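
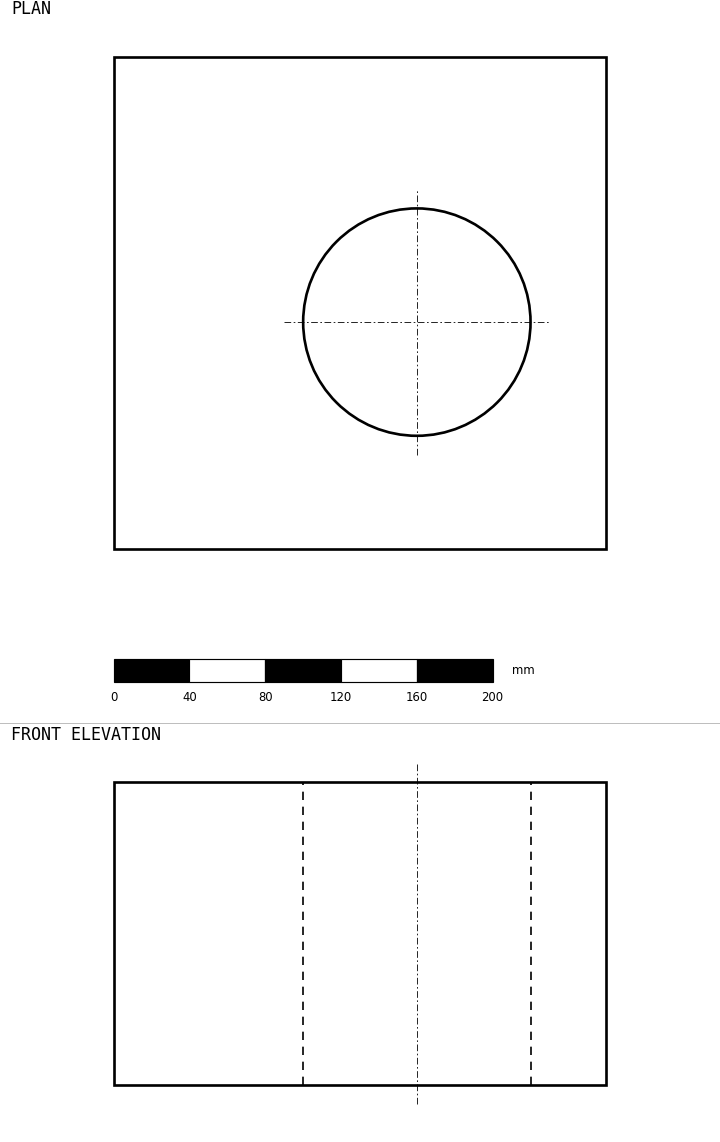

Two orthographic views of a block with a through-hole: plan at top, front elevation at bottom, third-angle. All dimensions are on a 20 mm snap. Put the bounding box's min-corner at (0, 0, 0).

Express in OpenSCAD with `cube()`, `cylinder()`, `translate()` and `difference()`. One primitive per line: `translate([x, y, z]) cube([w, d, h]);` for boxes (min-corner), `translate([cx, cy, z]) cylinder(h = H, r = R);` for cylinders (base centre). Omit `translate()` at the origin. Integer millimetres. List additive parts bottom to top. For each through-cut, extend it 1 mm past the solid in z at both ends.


difference() {
  cube([260, 260, 160]);
  translate([160, 120, -1]) cylinder(h = 162, r = 60);
}


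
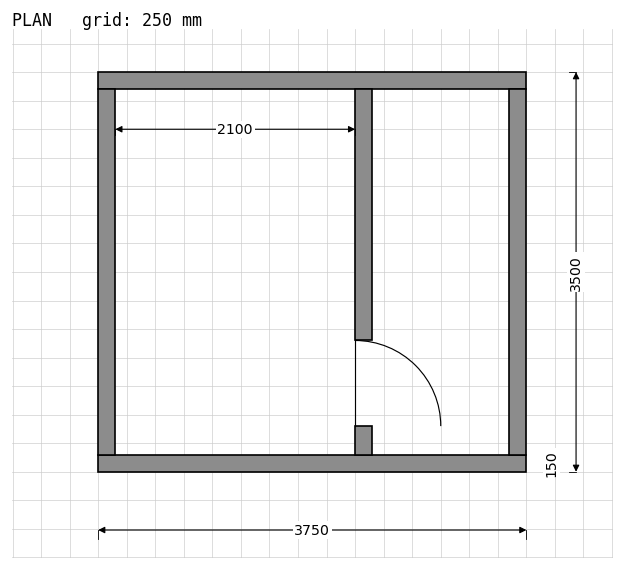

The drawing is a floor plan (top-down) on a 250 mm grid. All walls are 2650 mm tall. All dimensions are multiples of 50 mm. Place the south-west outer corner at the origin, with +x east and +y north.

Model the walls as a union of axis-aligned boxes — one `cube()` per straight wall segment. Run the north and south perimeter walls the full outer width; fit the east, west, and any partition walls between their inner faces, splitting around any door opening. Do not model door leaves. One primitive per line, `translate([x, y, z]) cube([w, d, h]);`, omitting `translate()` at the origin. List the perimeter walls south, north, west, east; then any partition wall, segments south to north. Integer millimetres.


cube([3750, 150, 2650]);
translate([0, 3350, 0]) cube([3750, 150, 2650]);
translate([0, 150, 0]) cube([150, 3200, 2650]);
translate([3600, 150, 0]) cube([150, 3200, 2650]);
translate([2250, 150, 0]) cube([150, 250, 2650]);
translate([2250, 1150, 0]) cube([150, 2200, 2650]);


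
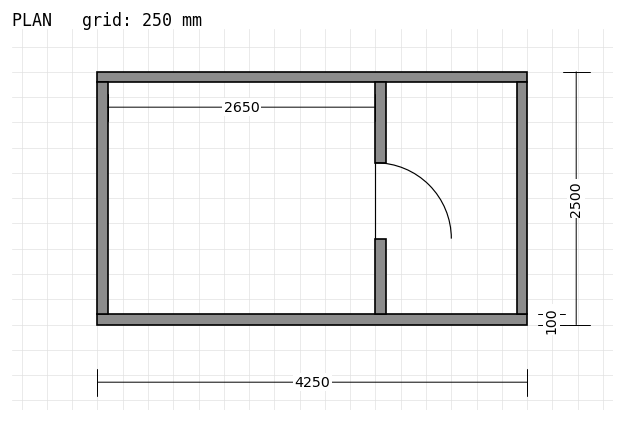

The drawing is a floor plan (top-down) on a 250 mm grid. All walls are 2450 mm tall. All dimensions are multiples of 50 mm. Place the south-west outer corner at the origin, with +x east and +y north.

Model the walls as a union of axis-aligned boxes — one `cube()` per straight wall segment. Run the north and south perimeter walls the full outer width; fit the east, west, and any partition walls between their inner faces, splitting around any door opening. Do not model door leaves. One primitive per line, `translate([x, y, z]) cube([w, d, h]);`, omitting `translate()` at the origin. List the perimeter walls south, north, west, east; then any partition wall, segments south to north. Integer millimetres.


cube([4250, 100, 2450]);
translate([0, 2400, 0]) cube([4250, 100, 2450]);
translate([0, 100, 0]) cube([100, 2300, 2450]);
translate([4150, 100, 0]) cube([100, 2300, 2450]);
translate([2750, 100, 0]) cube([100, 750, 2450]);
translate([2750, 1600, 0]) cube([100, 800, 2450]);


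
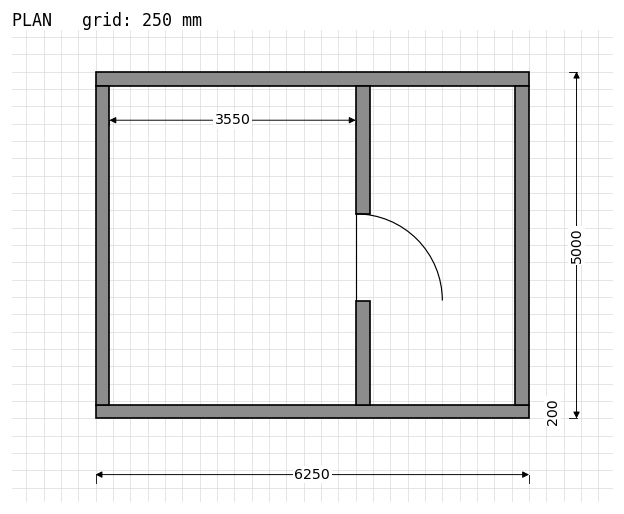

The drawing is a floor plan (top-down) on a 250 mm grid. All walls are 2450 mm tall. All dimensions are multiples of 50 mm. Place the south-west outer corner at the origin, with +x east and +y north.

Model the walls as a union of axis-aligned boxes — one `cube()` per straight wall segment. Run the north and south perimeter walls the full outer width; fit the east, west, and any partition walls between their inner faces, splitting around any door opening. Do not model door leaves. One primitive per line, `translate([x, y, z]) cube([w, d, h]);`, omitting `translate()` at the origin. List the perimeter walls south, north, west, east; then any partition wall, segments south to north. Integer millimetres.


cube([6250, 200, 2450]);
translate([0, 4800, 0]) cube([6250, 200, 2450]);
translate([0, 200, 0]) cube([200, 4600, 2450]);
translate([6050, 200, 0]) cube([200, 4600, 2450]);
translate([3750, 200, 0]) cube([200, 1500, 2450]);
translate([3750, 2950, 0]) cube([200, 1850, 2450]);


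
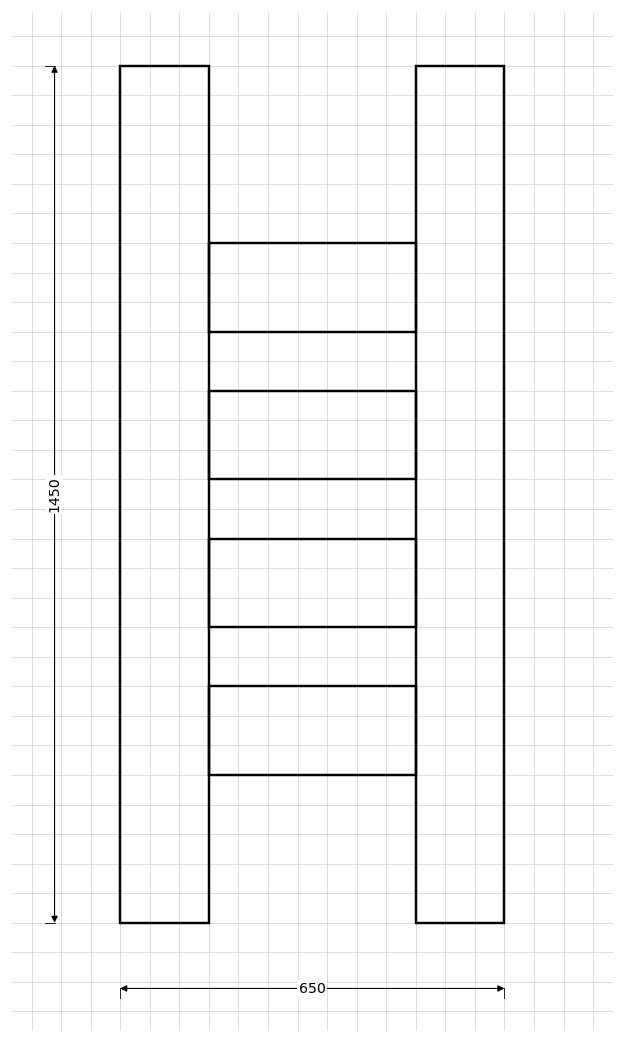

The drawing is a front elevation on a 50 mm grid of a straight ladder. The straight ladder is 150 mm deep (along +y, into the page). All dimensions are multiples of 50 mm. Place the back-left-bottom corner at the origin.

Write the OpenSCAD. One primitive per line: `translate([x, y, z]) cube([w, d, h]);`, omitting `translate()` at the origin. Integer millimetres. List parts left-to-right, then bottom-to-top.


cube([150, 150, 1450]);
translate([150, 0, 250]) cube([350, 150, 150]);
translate([150, 0, 500]) cube([350, 150, 150]);
translate([150, 0, 750]) cube([350, 150, 150]);
translate([150, 0, 1000]) cube([350, 150, 150]);
translate([500, 0, 0]) cube([150, 150, 1450]);


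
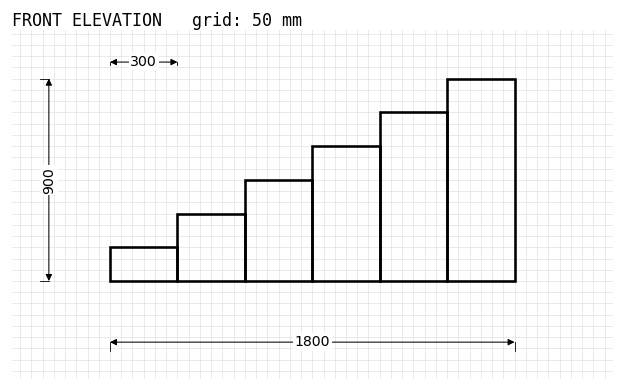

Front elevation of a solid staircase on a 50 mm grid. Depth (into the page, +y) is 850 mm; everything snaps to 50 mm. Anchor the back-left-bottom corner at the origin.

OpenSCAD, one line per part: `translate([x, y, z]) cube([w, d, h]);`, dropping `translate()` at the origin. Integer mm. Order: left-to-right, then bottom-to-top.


cube([300, 850, 150]);
translate([300, 0, 0]) cube([300, 850, 300]);
translate([600, 0, 0]) cube([300, 850, 450]);
translate([900, 0, 0]) cube([300, 850, 600]);
translate([1200, 0, 0]) cube([300, 850, 750]);
translate([1500, 0, 0]) cube([300, 850, 900]);


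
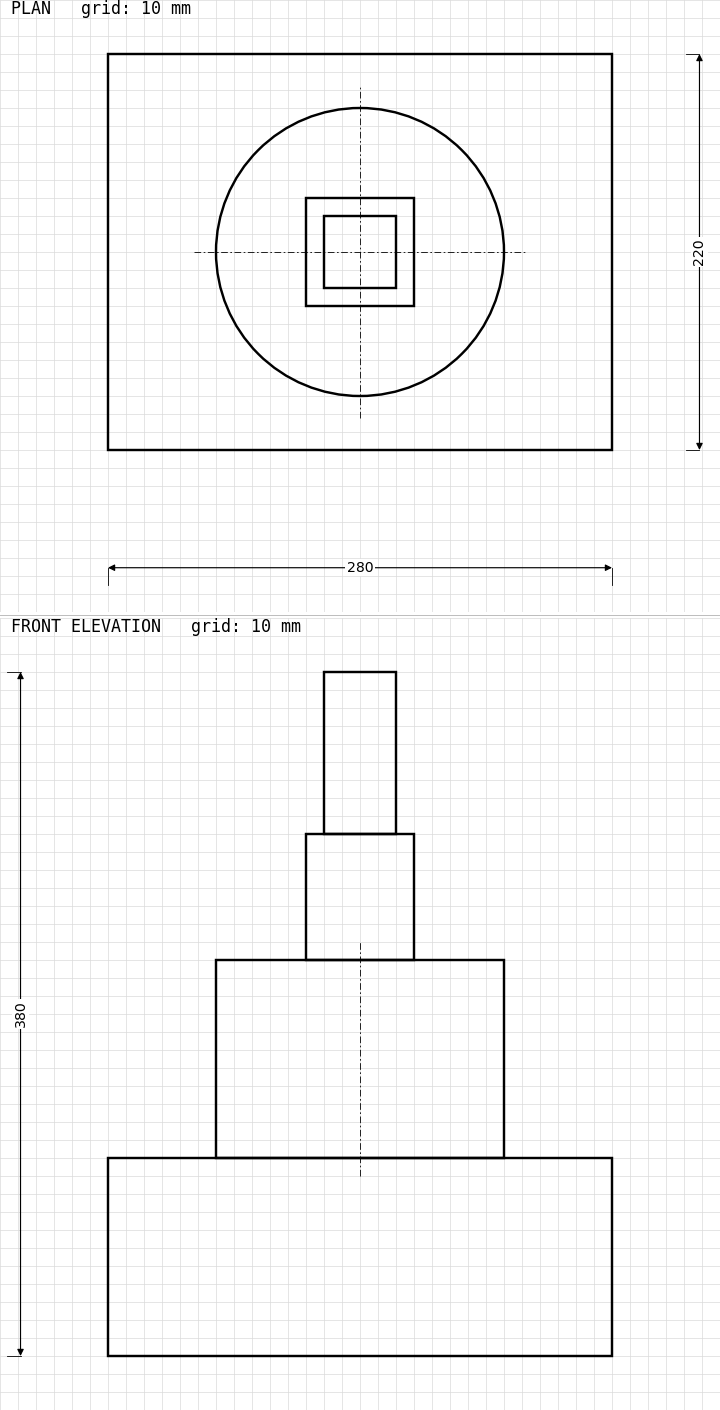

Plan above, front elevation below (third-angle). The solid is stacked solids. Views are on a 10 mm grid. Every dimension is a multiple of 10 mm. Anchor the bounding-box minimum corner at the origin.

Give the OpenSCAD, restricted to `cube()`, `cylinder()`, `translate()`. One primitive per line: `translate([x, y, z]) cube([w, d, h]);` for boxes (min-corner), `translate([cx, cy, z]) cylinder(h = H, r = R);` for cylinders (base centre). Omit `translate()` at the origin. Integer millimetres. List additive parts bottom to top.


cube([280, 220, 110]);
translate([140, 110, 110]) cylinder(h = 110, r = 80);
translate([110, 80, 220]) cube([60, 60, 70]);
translate([120, 90, 290]) cube([40, 40, 90]);


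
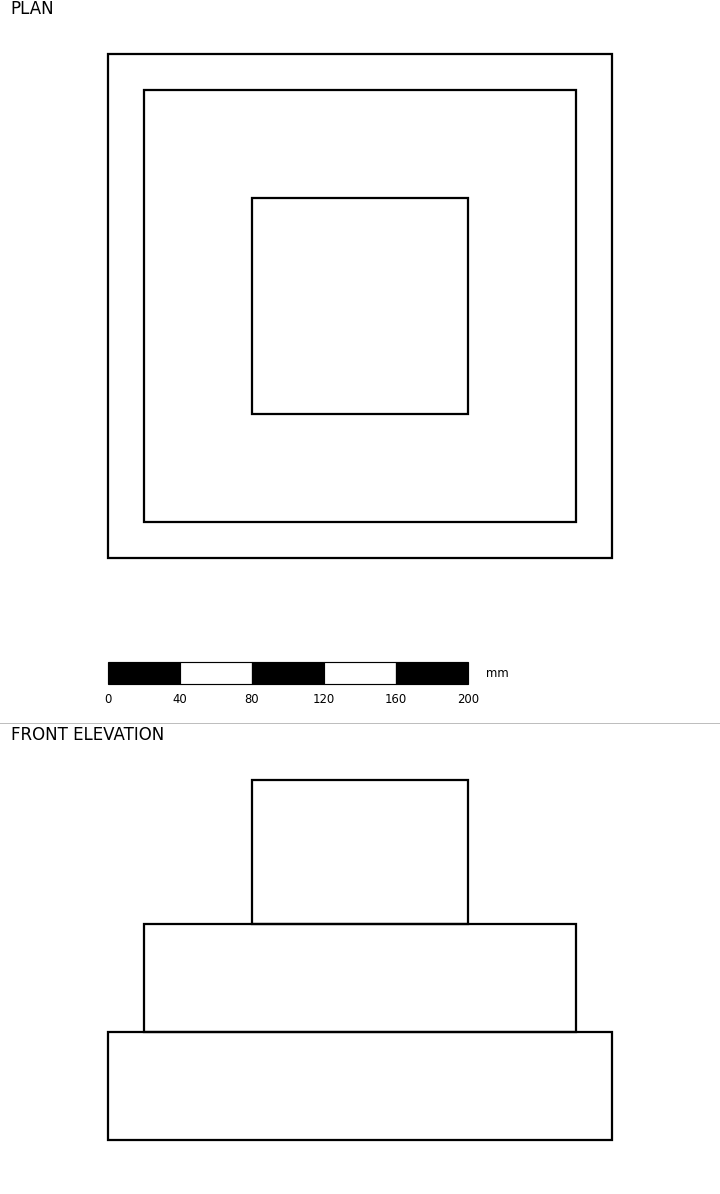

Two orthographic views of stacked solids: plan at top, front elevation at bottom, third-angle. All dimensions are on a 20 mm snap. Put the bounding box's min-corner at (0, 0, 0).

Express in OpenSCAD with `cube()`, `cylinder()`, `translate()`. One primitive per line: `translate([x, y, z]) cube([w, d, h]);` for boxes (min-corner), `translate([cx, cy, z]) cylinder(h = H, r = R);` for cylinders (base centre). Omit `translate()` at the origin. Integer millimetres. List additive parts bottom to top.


cube([280, 280, 60]);
translate([20, 20, 60]) cube([240, 240, 60]);
translate([80, 80, 120]) cube([120, 120, 80]);


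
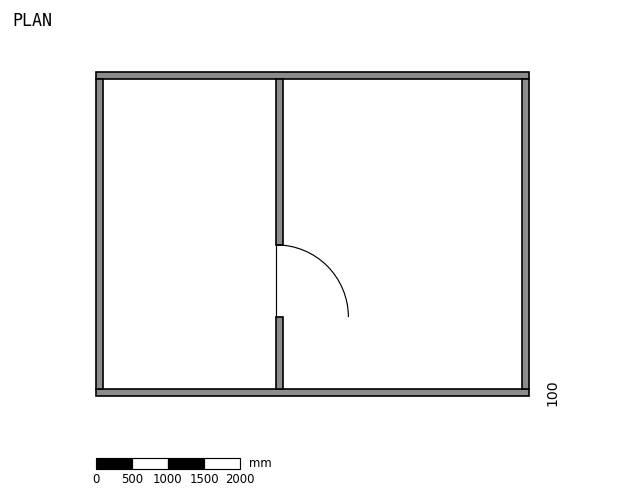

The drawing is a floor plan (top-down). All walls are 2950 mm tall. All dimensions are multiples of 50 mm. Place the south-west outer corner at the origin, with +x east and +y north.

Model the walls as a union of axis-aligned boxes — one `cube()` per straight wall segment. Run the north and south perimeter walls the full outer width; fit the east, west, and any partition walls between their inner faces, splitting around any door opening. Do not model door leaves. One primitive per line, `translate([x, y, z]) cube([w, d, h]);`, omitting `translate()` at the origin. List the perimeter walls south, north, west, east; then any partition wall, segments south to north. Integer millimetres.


cube([6000, 100, 2950]);
translate([0, 4400, 0]) cube([6000, 100, 2950]);
translate([0, 100, 0]) cube([100, 4300, 2950]);
translate([5900, 100, 0]) cube([100, 4300, 2950]);
translate([2500, 100, 0]) cube([100, 1000, 2950]);
translate([2500, 2100, 0]) cube([100, 2300, 2950]);


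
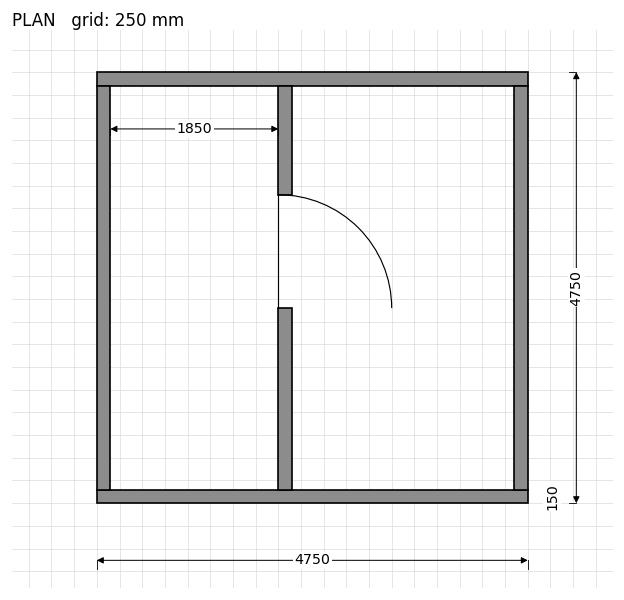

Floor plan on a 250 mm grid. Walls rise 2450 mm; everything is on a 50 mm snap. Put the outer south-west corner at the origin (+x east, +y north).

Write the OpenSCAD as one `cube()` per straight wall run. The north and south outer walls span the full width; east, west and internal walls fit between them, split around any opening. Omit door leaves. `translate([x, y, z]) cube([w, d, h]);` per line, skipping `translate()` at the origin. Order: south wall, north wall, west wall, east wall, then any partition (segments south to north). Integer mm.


cube([4750, 150, 2450]);
translate([0, 4600, 0]) cube([4750, 150, 2450]);
translate([0, 150, 0]) cube([150, 4450, 2450]);
translate([4600, 150, 0]) cube([150, 4450, 2450]);
translate([2000, 150, 0]) cube([150, 2000, 2450]);
translate([2000, 3400, 0]) cube([150, 1200, 2450]);


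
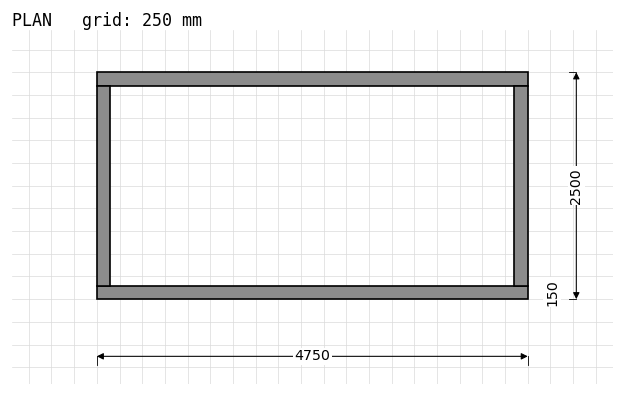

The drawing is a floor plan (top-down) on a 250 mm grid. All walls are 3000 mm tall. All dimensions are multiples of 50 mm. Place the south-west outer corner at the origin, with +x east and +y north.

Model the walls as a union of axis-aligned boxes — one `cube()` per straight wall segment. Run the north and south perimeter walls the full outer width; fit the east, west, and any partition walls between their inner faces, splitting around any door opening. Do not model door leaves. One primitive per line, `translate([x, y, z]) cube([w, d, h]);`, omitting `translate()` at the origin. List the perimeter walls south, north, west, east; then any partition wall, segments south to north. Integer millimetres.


cube([4750, 150, 3000]);
translate([0, 2350, 0]) cube([4750, 150, 3000]);
translate([0, 150, 0]) cube([150, 2200, 3000]);
translate([4600, 150, 0]) cube([150, 2200, 3000]);


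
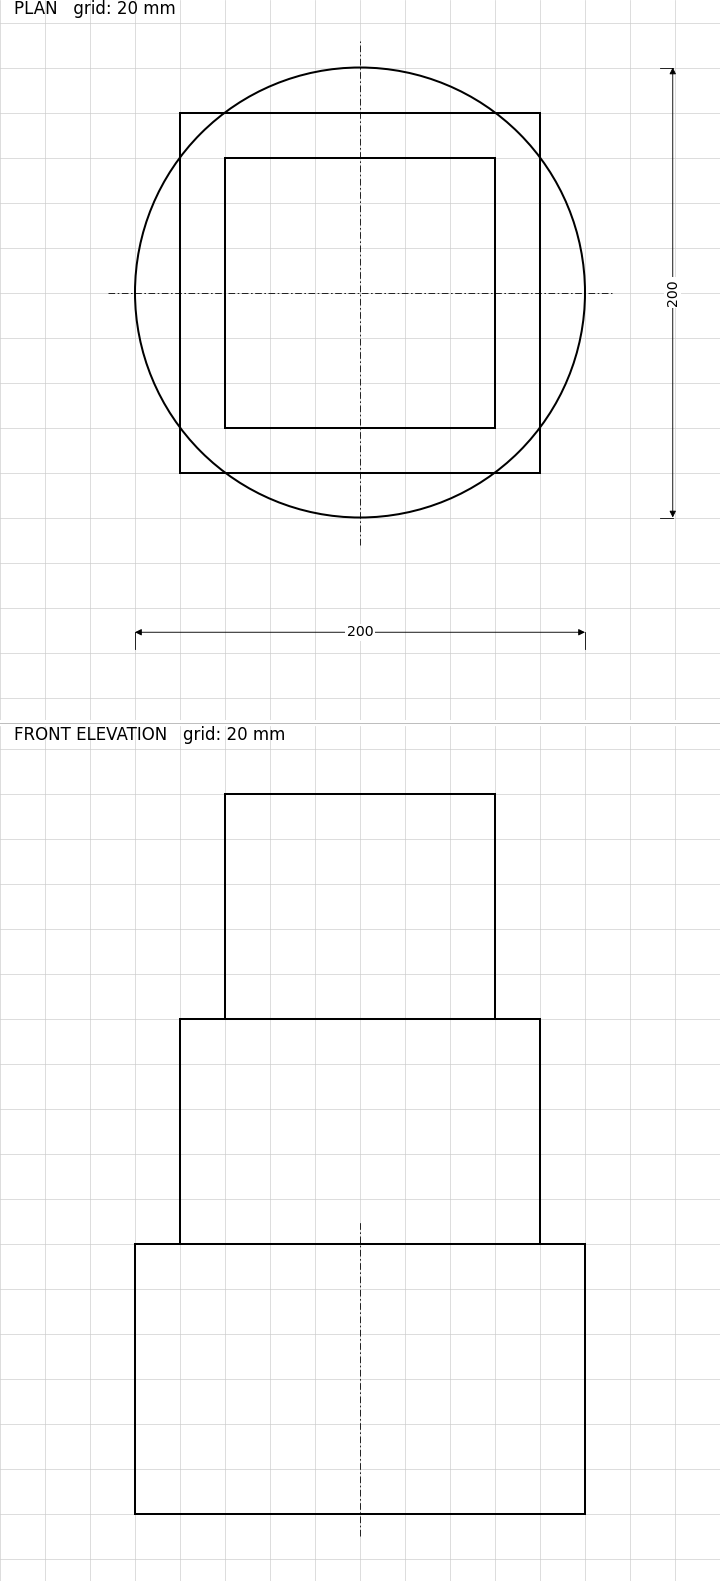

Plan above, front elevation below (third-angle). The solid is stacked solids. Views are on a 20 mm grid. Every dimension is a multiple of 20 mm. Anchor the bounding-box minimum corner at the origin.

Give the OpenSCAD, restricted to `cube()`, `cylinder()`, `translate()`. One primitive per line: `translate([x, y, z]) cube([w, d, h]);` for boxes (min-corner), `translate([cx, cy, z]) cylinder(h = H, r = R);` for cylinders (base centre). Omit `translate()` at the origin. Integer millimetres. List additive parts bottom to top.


translate([100, 100, 0]) cylinder(h = 120, r = 100);
translate([20, 20, 120]) cube([160, 160, 100]);
translate([40, 40, 220]) cube([120, 120, 100]);


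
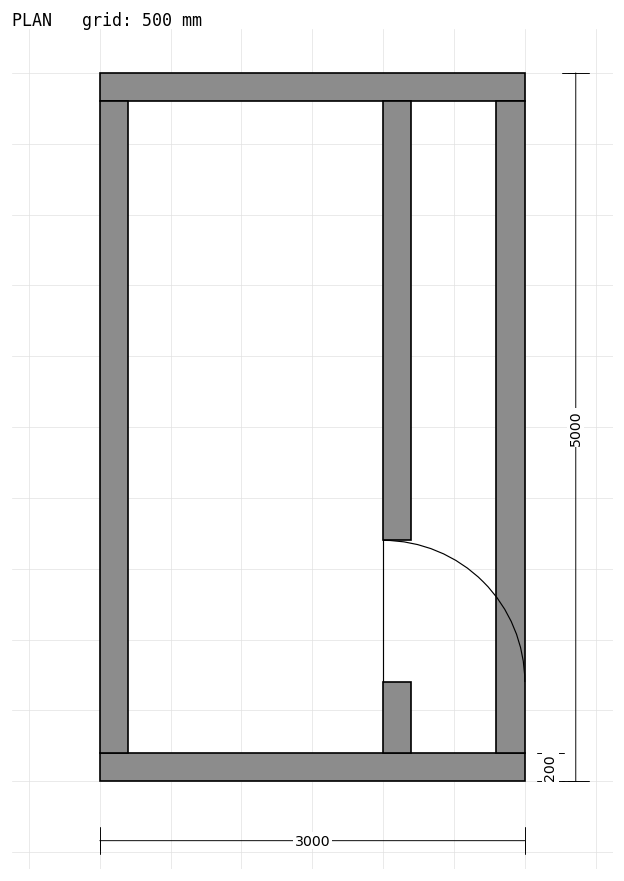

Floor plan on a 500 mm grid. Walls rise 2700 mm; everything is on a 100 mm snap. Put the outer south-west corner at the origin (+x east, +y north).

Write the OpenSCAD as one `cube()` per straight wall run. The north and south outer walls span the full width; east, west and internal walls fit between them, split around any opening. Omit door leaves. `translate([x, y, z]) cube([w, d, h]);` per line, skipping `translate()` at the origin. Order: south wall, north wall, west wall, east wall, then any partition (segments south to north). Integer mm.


cube([3000, 200, 2700]);
translate([0, 4800, 0]) cube([3000, 200, 2700]);
translate([0, 200, 0]) cube([200, 4600, 2700]);
translate([2800, 200, 0]) cube([200, 4600, 2700]);
translate([2000, 200, 0]) cube([200, 500, 2700]);
translate([2000, 1700, 0]) cube([200, 3100, 2700]);


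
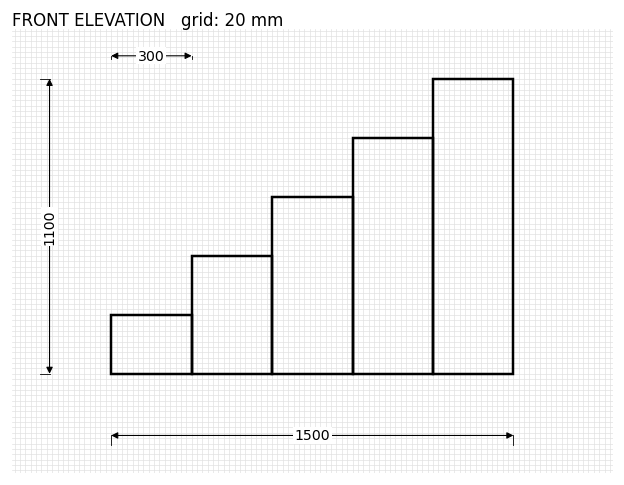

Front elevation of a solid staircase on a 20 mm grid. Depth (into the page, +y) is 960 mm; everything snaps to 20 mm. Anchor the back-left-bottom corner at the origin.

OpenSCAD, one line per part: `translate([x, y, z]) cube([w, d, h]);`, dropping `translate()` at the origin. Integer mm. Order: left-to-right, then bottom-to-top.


cube([300, 960, 220]);
translate([300, 0, 0]) cube([300, 960, 440]);
translate([600, 0, 0]) cube([300, 960, 660]);
translate([900, 0, 0]) cube([300, 960, 880]);
translate([1200, 0, 0]) cube([300, 960, 1100]);


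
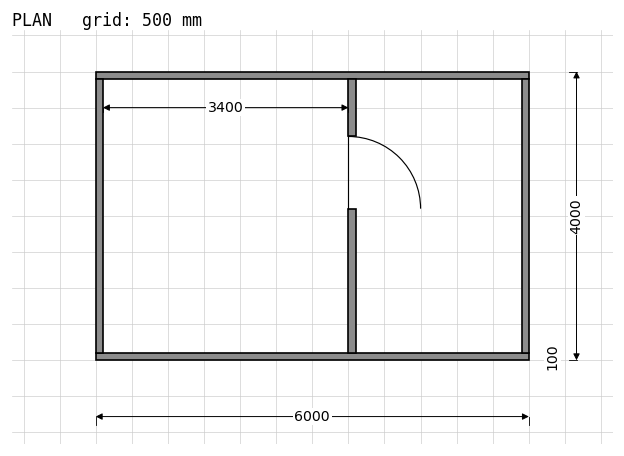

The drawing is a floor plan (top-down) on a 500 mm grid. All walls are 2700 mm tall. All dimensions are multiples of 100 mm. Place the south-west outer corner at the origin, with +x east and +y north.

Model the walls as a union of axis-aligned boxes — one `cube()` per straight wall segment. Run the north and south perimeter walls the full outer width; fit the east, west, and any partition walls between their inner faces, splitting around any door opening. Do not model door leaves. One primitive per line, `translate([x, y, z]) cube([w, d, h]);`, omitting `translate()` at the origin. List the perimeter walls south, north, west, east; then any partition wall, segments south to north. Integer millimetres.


cube([6000, 100, 2700]);
translate([0, 3900, 0]) cube([6000, 100, 2700]);
translate([0, 100, 0]) cube([100, 3800, 2700]);
translate([5900, 100, 0]) cube([100, 3800, 2700]);
translate([3500, 100, 0]) cube([100, 2000, 2700]);
translate([3500, 3100, 0]) cube([100, 800, 2700]);


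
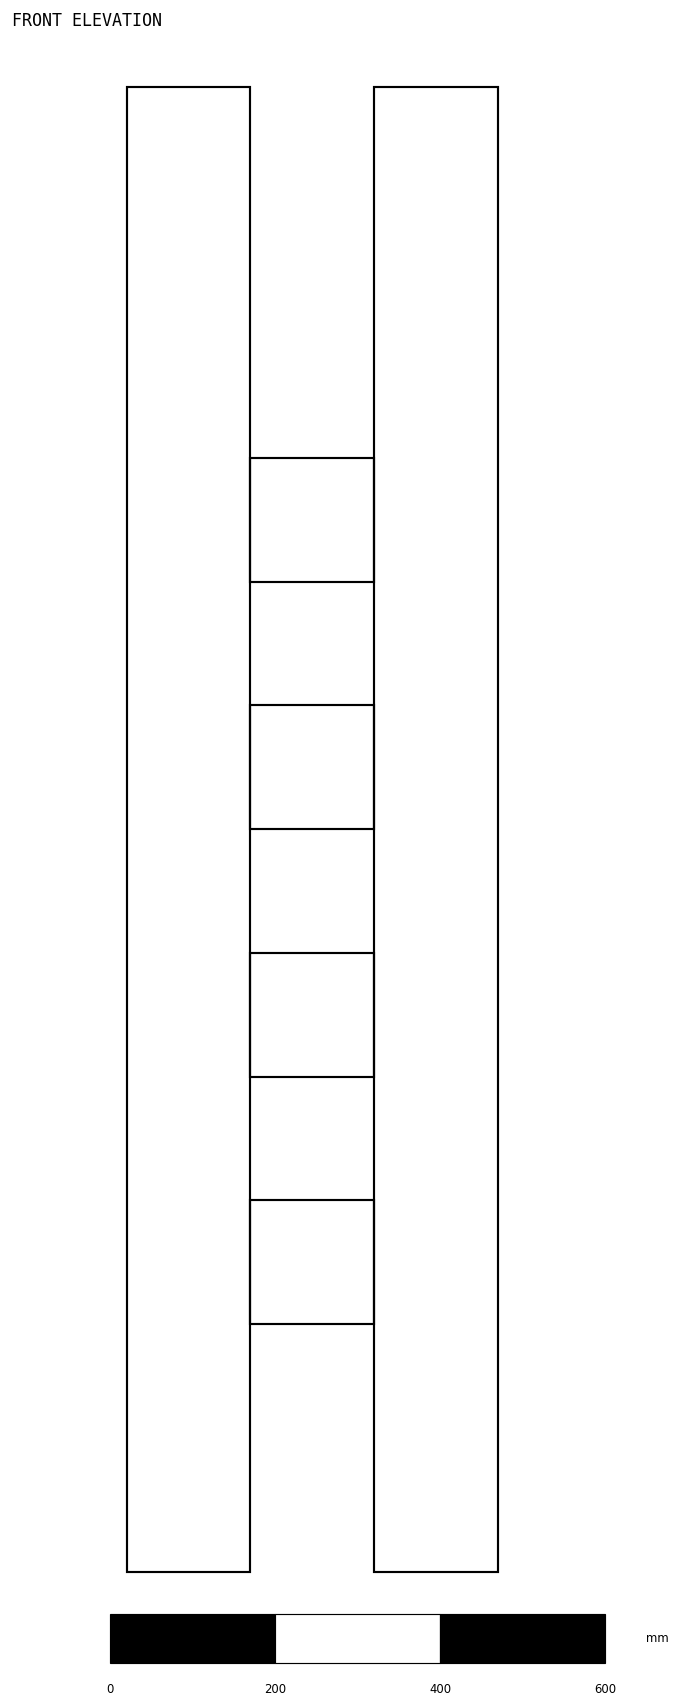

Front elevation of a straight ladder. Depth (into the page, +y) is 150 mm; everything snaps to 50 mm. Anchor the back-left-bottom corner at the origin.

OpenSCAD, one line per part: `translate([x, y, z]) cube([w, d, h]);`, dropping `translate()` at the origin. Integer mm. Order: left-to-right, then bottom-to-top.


cube([150, 150, 1800]);
translate([150, 0, 300]) cube([150, 150, 150]);
translate([150, 0, 600]) cube([150, 150, 150]);
translate([150, 0, 900]) cube([150, 150, 150]);
translate([150, 0, 1200]) cube([150, 150, 150]);
translate([300, 0, 0]) cube([150, 150, 1800]);


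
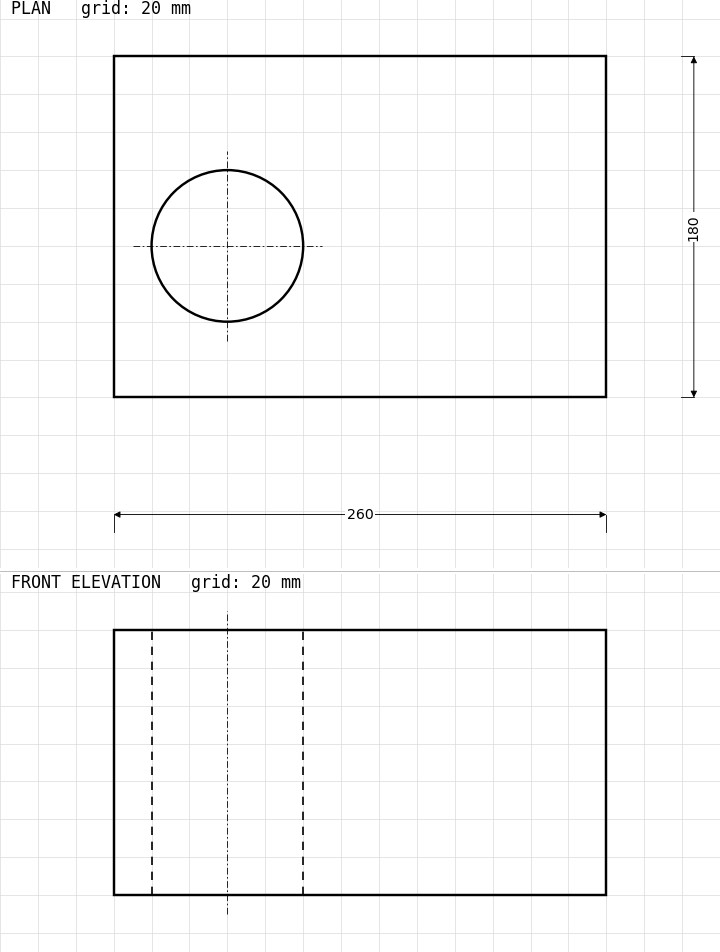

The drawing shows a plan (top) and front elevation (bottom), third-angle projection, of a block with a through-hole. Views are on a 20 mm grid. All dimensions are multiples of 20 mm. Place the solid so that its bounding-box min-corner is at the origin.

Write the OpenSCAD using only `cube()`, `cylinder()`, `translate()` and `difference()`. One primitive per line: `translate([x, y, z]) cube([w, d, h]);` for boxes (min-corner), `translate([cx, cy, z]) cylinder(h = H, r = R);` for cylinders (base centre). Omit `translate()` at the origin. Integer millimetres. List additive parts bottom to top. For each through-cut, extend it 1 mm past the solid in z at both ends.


difference() {
  cube([260, 180, 140]);
  translate([60, 80, -1]) cylinder(h = 142, r = 40);
}


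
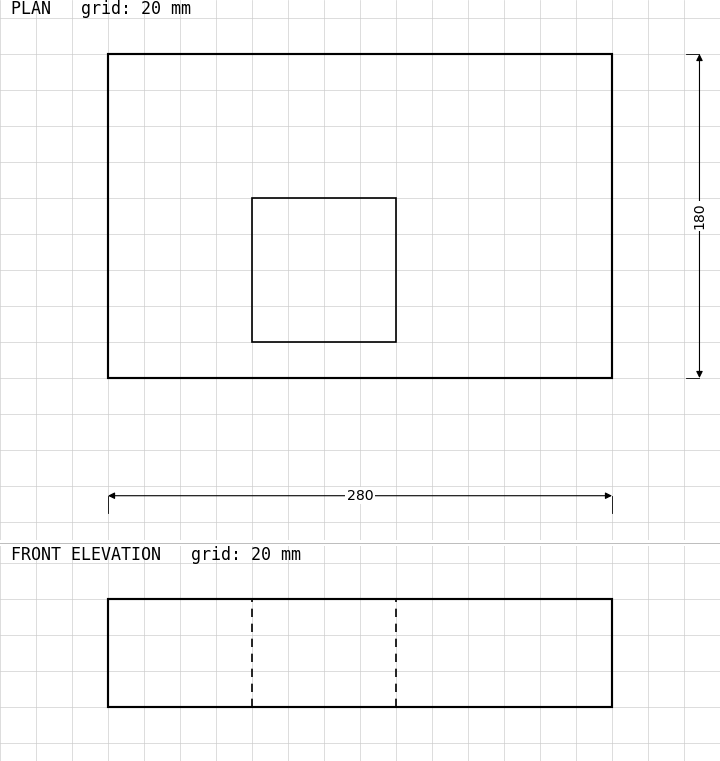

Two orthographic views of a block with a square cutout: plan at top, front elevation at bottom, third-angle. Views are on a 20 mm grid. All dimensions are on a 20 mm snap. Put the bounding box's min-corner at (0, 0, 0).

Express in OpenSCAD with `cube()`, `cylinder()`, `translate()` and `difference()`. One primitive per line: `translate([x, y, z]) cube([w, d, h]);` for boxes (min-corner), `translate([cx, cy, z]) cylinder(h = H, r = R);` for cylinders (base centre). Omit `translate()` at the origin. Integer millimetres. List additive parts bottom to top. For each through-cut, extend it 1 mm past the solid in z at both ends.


difference() {
  cube([280, 180, 60]);
  translate([80, 20, -1]) cube([80, 80, 62]);
}


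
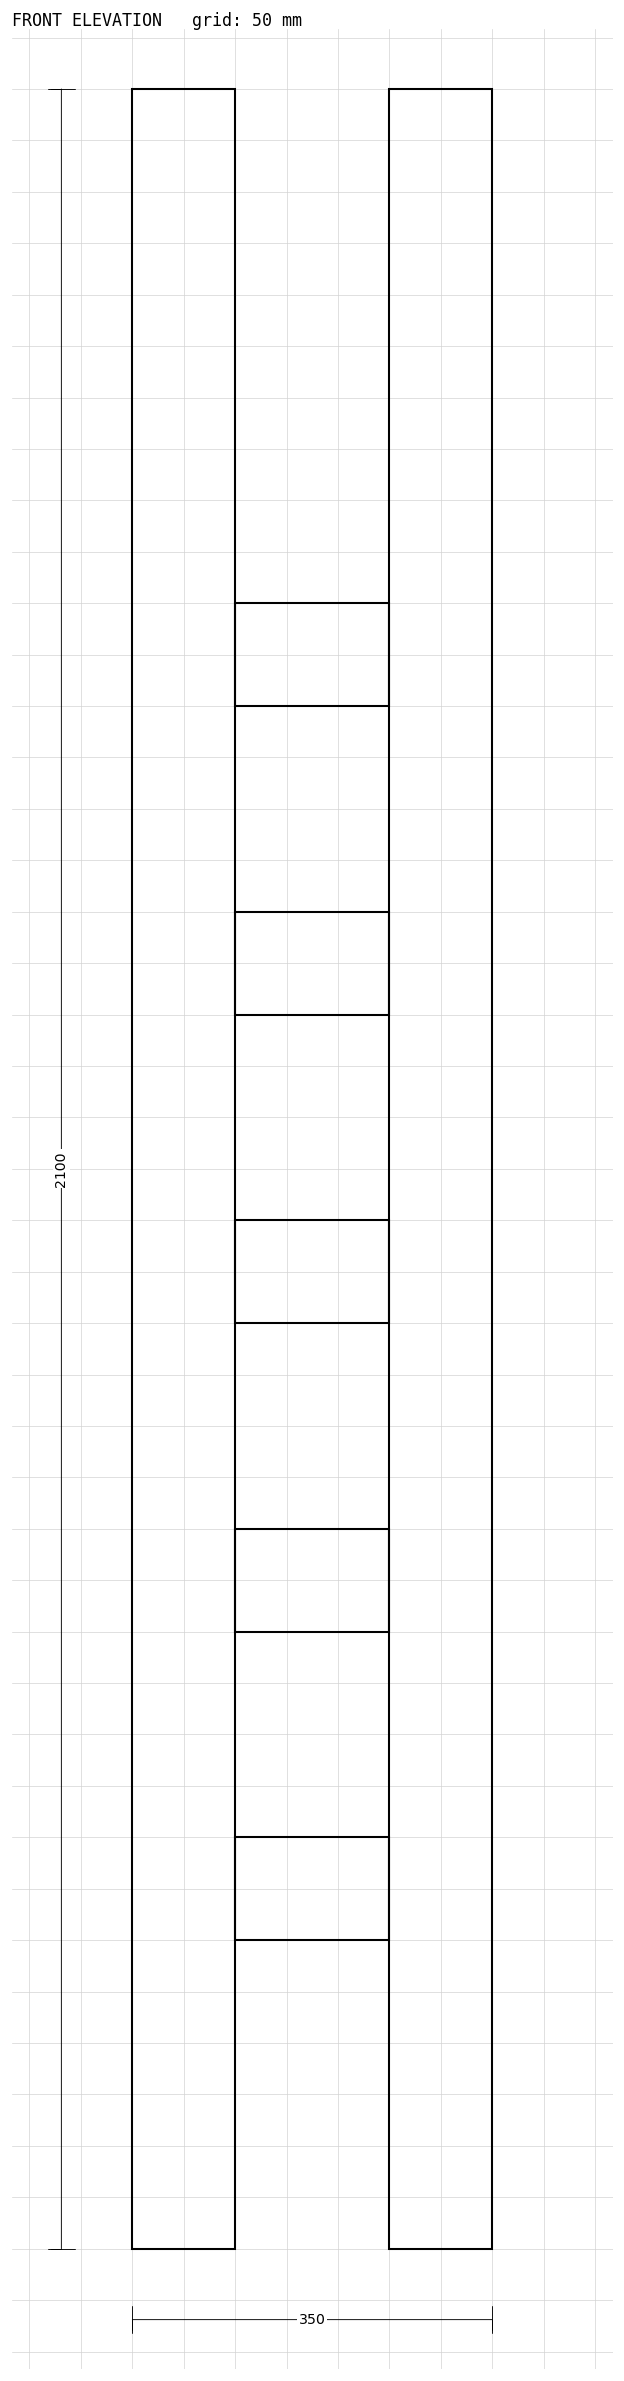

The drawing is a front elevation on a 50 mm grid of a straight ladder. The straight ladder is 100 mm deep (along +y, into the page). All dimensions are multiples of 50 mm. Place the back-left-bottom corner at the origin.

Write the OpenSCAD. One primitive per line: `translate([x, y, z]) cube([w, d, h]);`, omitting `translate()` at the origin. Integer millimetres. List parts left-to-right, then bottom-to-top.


cube([100, 100, 2100]);
translate([100, 0, 300]) cube([150, 100, 100]);
translate([100, 0, 600]) cube([150, 100, 100]);
translate([100, 0, 900]) cube([150, 100, 100]);
translate([100, 0, 1200]) cube([150, 100, 100]);
translate([100, 0, 1500]) cube([150, 100, 100]);
translate([250, 0, 0]) cube([100, 100, 2100]);


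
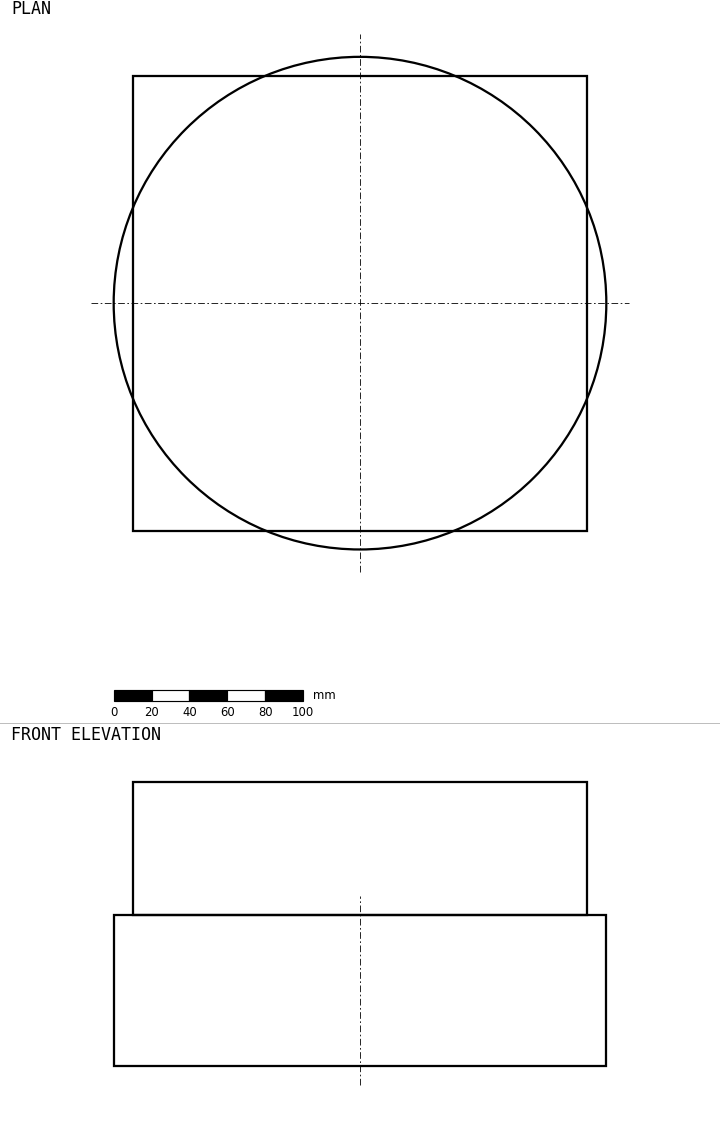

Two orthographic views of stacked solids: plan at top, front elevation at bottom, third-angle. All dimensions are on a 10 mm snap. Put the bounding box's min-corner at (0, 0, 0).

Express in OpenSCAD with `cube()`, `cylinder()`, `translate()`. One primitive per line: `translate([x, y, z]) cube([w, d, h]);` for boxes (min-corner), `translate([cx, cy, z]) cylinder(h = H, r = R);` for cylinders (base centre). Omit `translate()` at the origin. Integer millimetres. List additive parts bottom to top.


translate([130, 130, 0]) cylinder(h = 80, r = 130);
translate([10, 10, 80]) cube([240, 240, 70]);


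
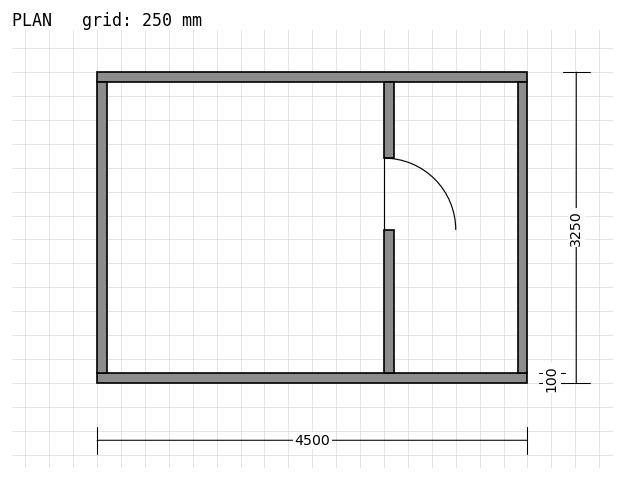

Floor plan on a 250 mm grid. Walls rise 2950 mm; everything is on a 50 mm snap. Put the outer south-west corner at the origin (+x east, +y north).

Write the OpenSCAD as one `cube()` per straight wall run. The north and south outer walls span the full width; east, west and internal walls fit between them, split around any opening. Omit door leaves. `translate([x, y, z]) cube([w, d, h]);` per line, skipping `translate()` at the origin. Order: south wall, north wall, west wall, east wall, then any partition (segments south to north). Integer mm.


cube([4500, 100, 2950]);
translate([0, 3150, 0]) cube([4500, 100, 2950]);
translate([0, 100, 0]) cube([100, 3050, 2950]);
translate([4400, 100, 0]) cube([100, 3050, 2950]);
translate([3000, 100, 0]) cube([100, 1500, 2950]);
translate([3000, 2350, 0]) cube([100, 800, 2950]);


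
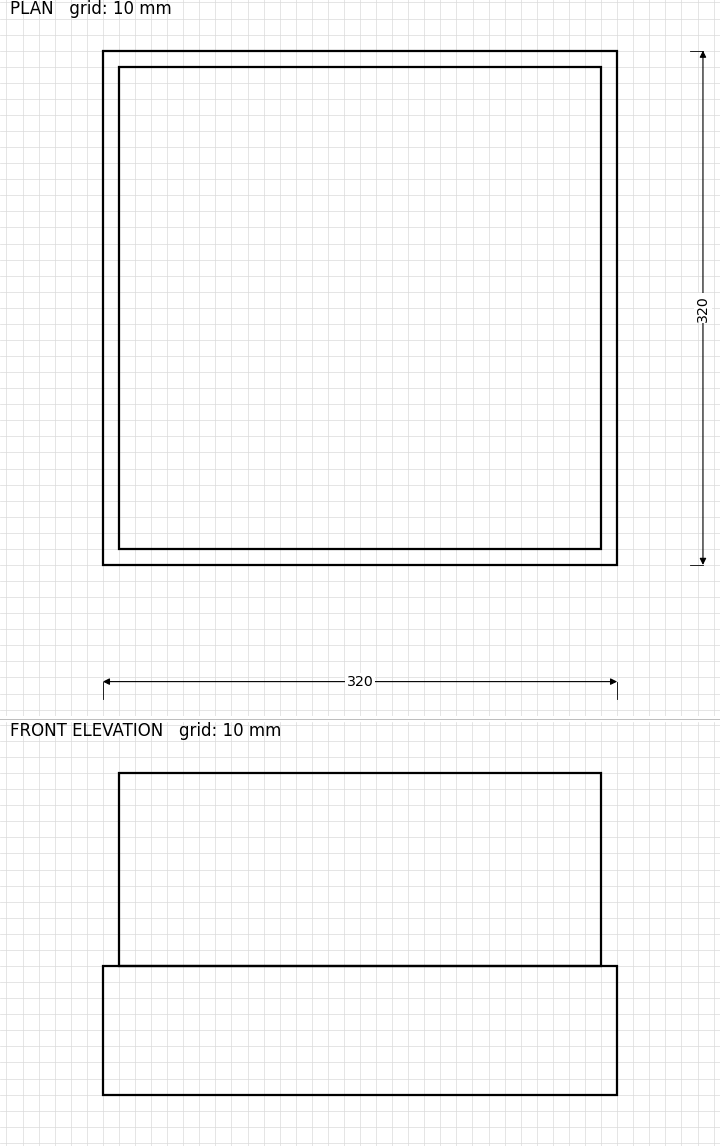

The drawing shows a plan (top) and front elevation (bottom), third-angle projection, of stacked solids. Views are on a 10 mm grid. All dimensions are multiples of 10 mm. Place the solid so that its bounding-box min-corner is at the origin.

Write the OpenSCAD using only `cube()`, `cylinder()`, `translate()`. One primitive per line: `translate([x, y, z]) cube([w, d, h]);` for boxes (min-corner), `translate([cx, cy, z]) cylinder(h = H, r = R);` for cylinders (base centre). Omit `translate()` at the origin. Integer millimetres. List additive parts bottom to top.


cube([320, 320, 80]);
translate([10, 10, 80]) cube([300, 300, 120]);


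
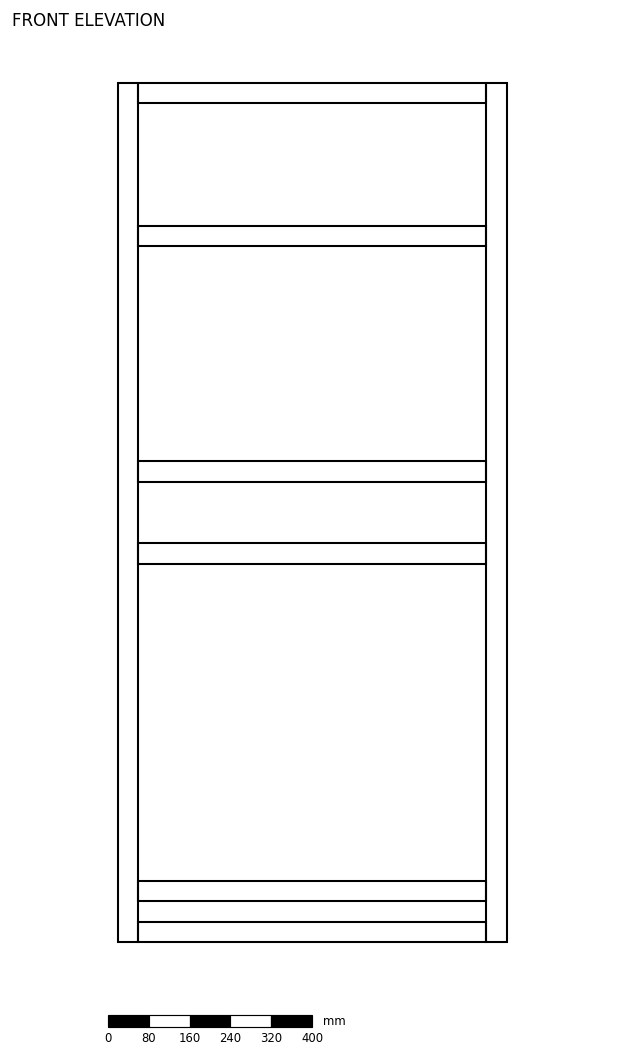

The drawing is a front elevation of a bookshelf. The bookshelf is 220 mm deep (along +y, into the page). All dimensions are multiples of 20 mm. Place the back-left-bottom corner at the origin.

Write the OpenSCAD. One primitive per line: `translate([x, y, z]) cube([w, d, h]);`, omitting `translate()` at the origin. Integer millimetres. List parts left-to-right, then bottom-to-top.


cube([40, 220, 1680]);
translate([40, 0, 0]) cube([680, 220, 40]);
translate([40, 0, 80]) cube([680, 220, 40]);
translate([40, 0, 740]) cube([680, 220, 40]);
translate([40, 0, 900]) cube([680, 220, 40]);
translate([40, 0, 1360]) cube([680, 220, 40]);
translate([40, 0, 1640]) cube([680, 220, 40]);
translate([720, 0, 0]) cube([40, 220, 1680]);


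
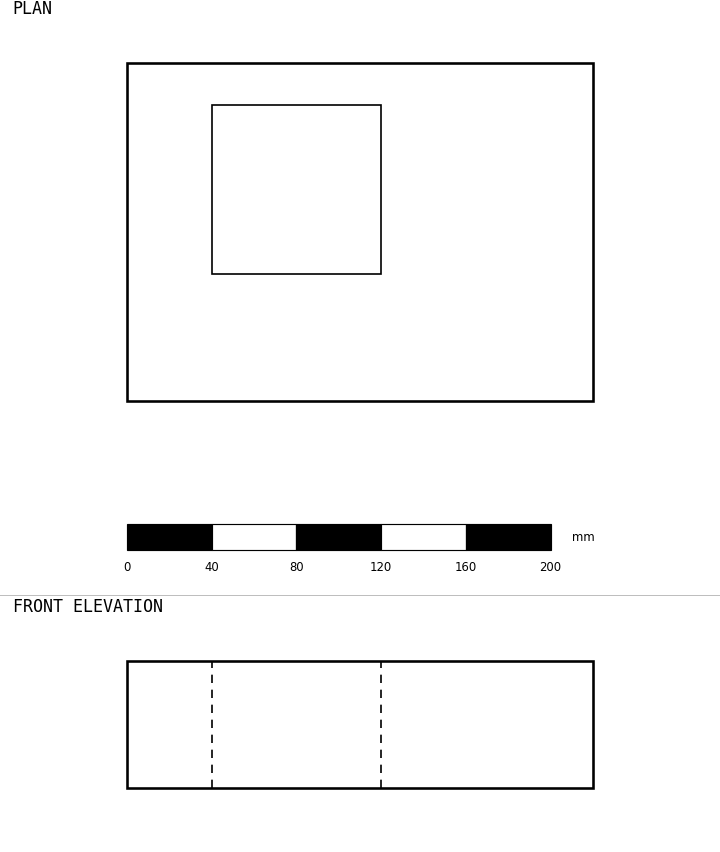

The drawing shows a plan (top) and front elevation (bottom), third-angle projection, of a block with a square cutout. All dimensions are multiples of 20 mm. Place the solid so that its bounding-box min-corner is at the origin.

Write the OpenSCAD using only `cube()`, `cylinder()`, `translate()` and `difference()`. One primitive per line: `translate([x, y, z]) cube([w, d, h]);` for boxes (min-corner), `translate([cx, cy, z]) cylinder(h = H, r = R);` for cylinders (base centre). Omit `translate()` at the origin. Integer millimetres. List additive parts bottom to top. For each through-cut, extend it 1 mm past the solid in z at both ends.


difference() {
  cube([220, 160, 60]);
  translate([40, 60, -1]) cube([80, 80, 62]);
}


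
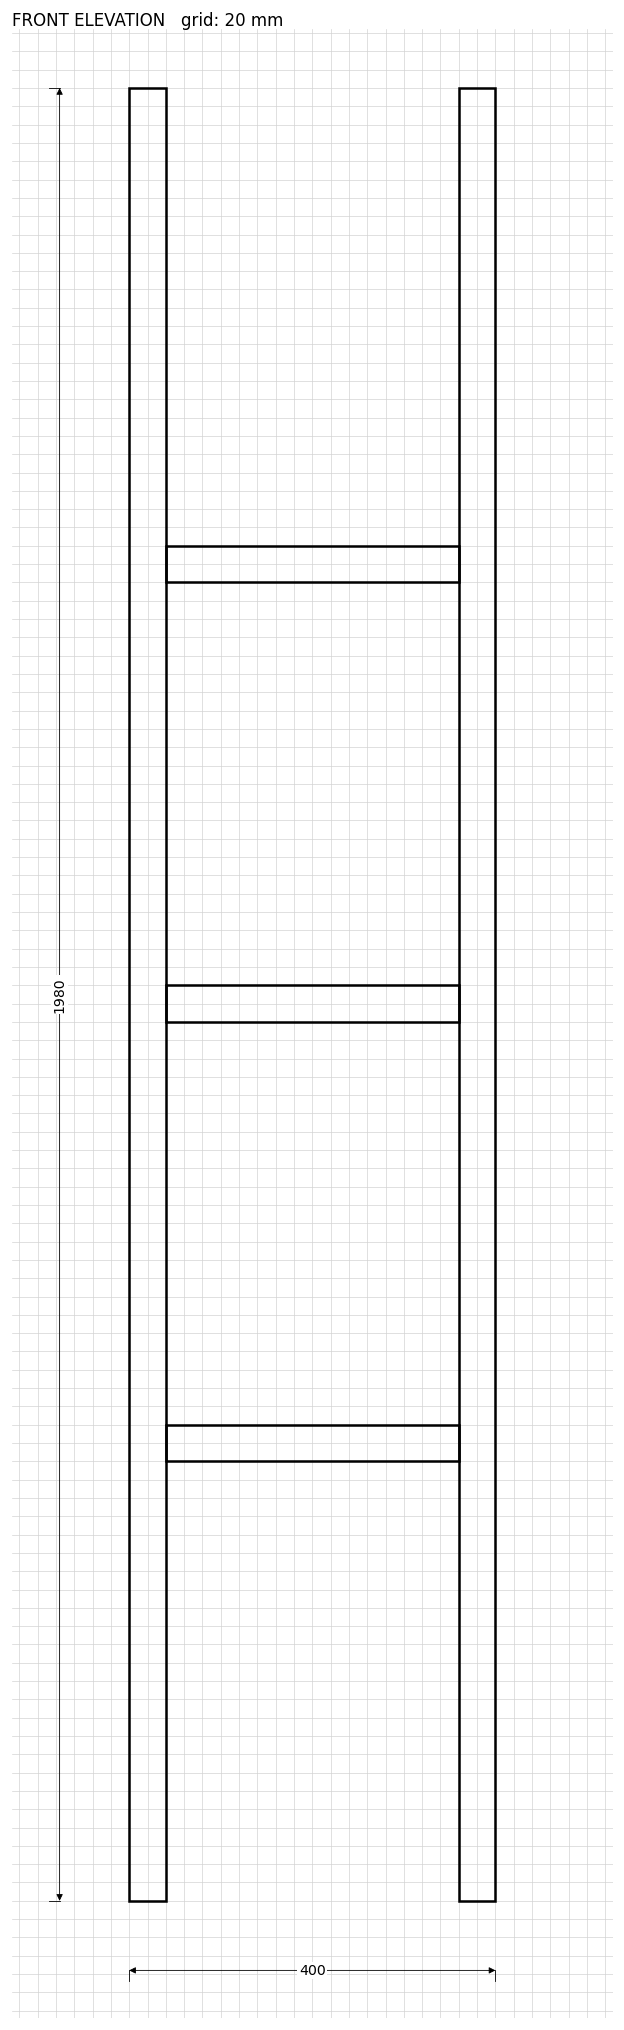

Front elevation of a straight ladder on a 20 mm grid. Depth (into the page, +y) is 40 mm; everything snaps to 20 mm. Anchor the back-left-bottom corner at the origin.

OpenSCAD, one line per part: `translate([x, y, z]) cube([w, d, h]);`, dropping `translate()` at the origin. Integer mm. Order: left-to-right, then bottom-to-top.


cube([40, 40, 1980]);
translate([40, 0, 480]) cube([320, 40, 40]);
translate([40, 0, 960]) cube([320, 40, 40]);
translate([40, 0, 1440]) cube([320, 40, 40]);
translate([360, 0, 0]) cube([40, 40, 1980]);


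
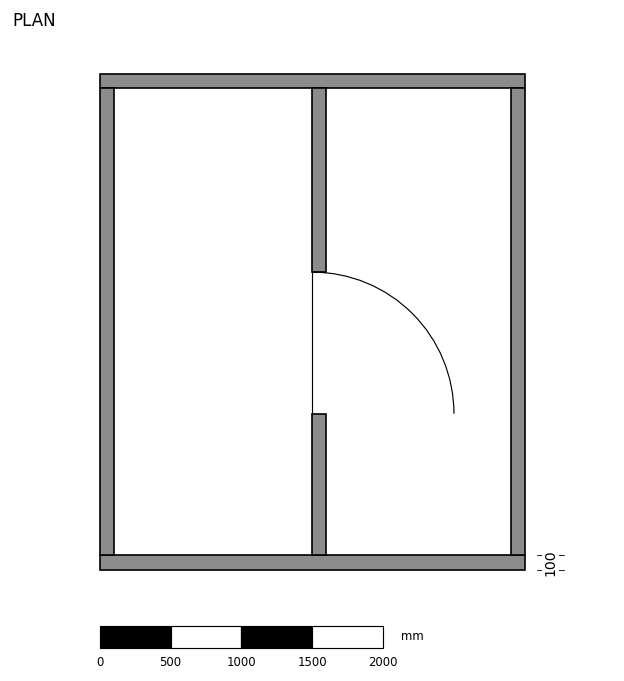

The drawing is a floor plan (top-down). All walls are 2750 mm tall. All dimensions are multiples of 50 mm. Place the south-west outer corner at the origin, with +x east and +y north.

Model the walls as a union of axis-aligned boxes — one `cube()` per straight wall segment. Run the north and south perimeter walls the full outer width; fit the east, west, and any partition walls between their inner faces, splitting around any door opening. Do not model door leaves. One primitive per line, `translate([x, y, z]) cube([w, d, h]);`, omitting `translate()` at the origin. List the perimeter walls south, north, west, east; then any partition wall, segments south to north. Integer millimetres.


cube([3000, 100, 2750]);
translate([0, 3400, 0]) cube([3000, 100, 2750]);
translate([0, 100, 0]) cube([100, 3300, 2750]);
translate([2900, 100, 0]) cube([100, 3300, 2750]);
translate([1500, 100, 0]) cube([100, 1000, 2750]);
translate([1500, 2100, 0]) cube([100, 1300, 2750]);


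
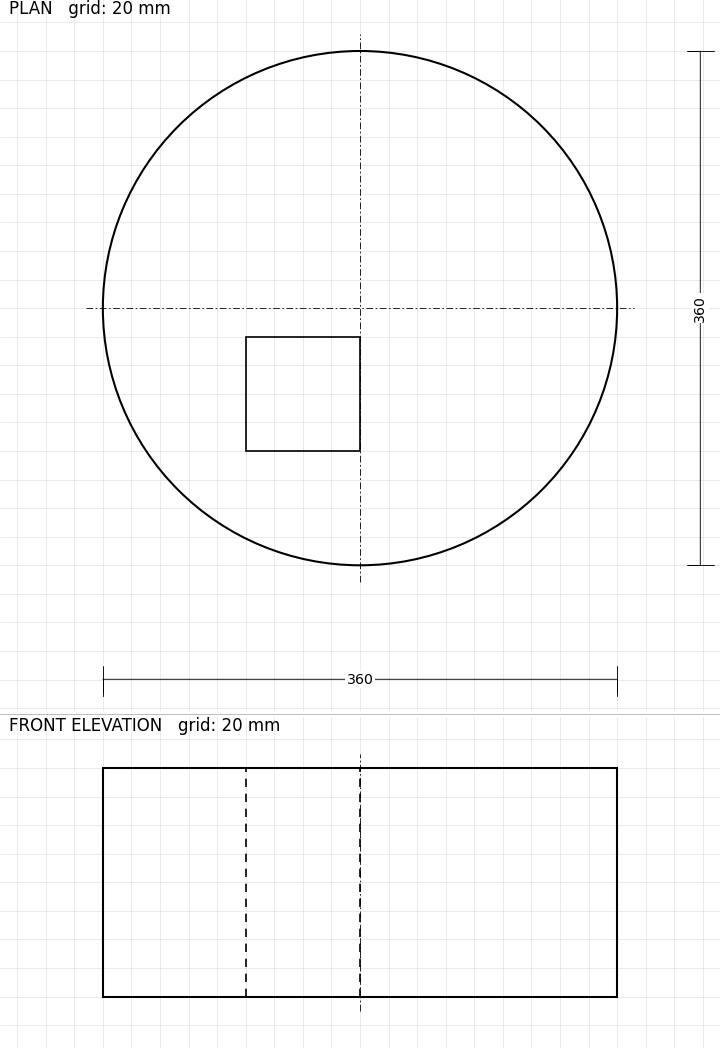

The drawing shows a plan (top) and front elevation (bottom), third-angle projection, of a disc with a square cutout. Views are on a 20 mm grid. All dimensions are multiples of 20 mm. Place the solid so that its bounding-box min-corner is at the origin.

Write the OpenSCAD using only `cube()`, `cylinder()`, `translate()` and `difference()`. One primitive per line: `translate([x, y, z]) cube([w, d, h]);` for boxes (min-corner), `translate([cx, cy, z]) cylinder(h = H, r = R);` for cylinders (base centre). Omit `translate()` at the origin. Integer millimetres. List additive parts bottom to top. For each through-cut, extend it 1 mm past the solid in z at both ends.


difference() {
  translate([180, 180, 0]) cylinder(h = 160, r = 180);
  translate([100, 80, -1]) cube([80, 80, 162]);
}


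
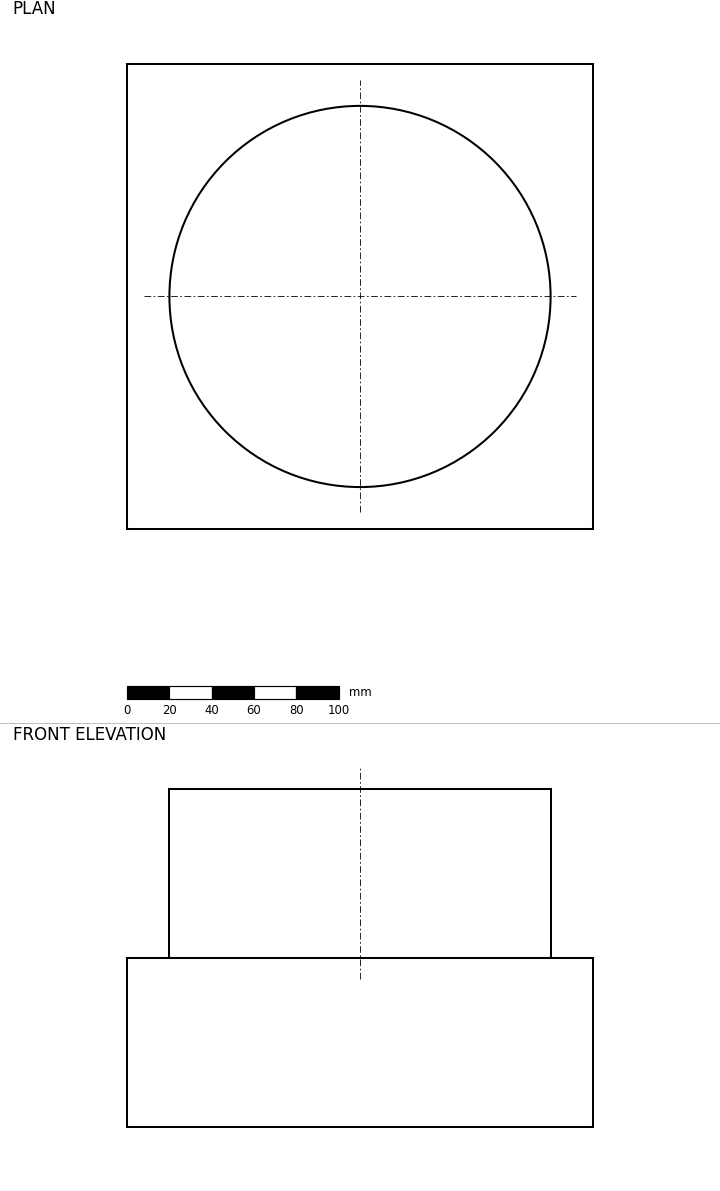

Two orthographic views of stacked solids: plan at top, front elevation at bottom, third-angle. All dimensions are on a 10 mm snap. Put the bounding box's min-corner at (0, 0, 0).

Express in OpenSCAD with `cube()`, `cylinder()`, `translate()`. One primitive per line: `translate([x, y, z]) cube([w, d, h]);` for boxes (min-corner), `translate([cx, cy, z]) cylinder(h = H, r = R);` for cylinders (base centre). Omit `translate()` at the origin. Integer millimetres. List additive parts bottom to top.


cube([220, 220, 80]);
translate([110, 110, 80]) cylinder(h = 80, r = 90);


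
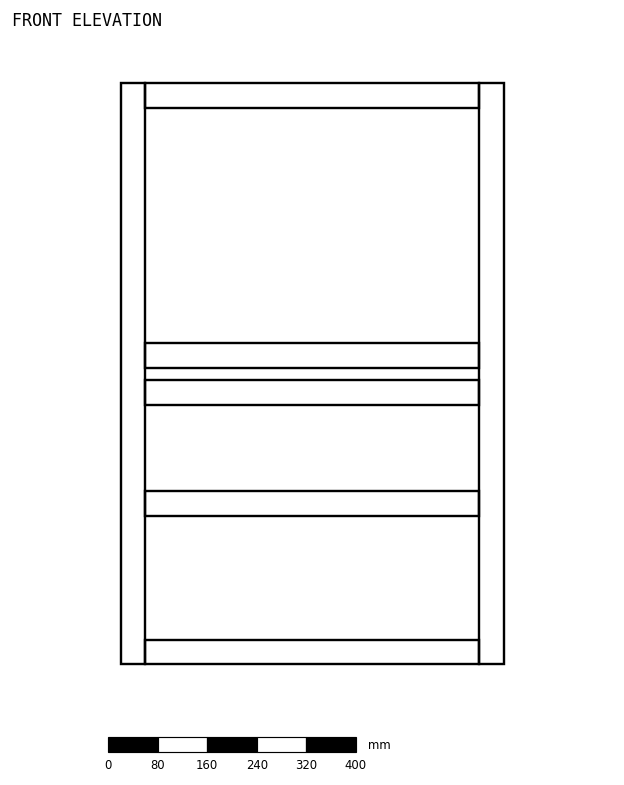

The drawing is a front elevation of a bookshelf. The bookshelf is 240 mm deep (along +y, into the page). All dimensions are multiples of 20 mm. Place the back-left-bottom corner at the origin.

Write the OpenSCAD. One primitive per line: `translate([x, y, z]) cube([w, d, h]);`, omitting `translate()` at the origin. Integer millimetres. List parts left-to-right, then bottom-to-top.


cube([40, 240, 940]);
translate([40, 0, 0]) cube([540, 240, 40]);
translate([40, 0, 240]) cube([540, 240, 40]);
translate([40, 0, 420]) cube([540, 240, 40]);
translate([40, 0, 480]) cube([540, 240, 40]);
translate([40, 0, 900]) cube([540, 240, 40]);
translate([580, 0, 0]) cube([40, 240, 940]);


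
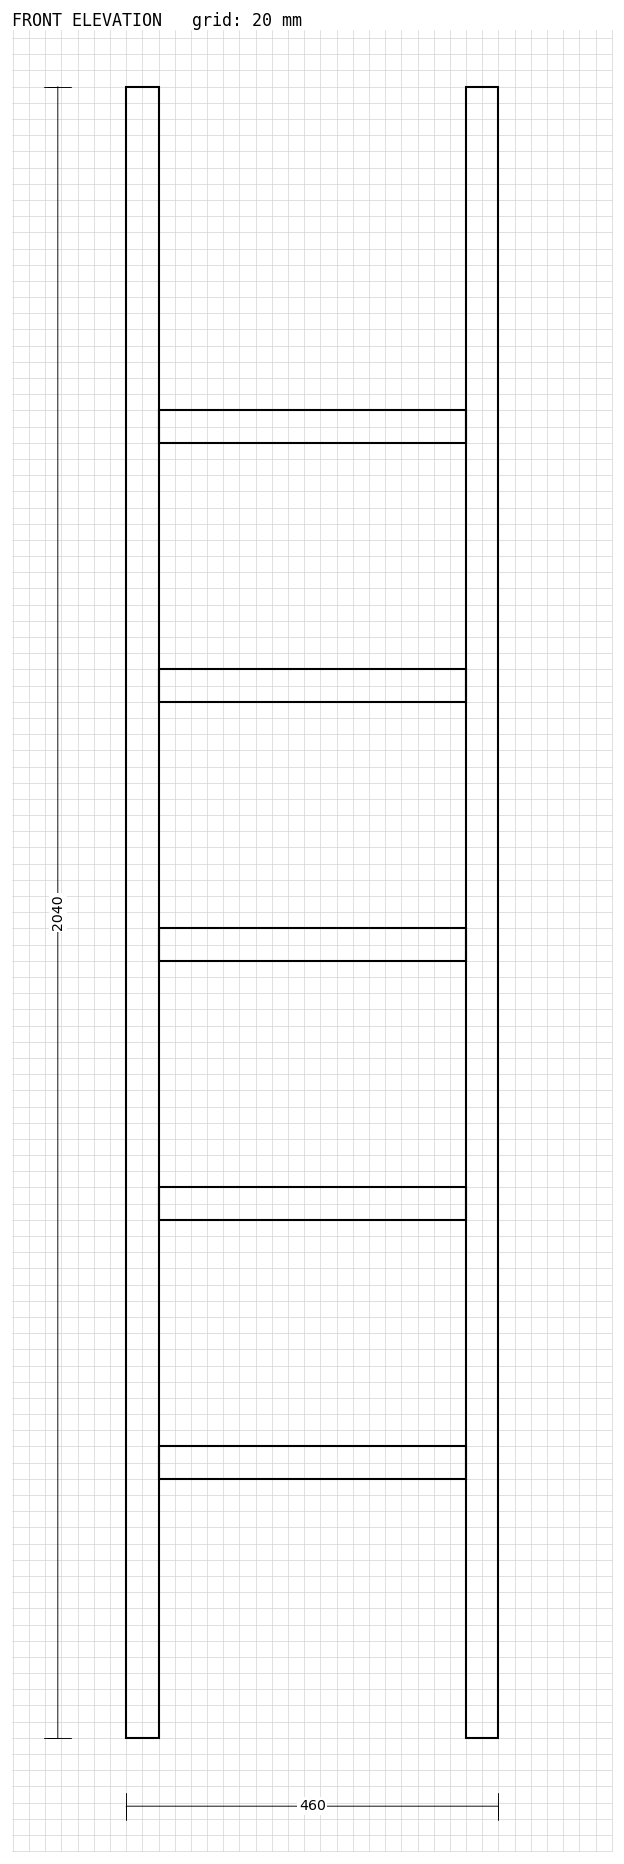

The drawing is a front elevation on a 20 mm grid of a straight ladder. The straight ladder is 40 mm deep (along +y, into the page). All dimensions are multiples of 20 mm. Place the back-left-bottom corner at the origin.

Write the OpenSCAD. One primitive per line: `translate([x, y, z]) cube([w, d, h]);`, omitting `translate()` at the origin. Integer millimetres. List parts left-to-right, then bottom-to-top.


cube([40, 40, 2040]);
translate([40, 0, 320]) cube([380, 40, 40]);
translate([40, 0, 640]) cube([380, 40, 40]);
translate([40, 0, 960]) cube([380, 40, 40]);
translate([40, 0, 1280]) cube([380, 40, 40]);
translate([40, 0, 1600]) cube([380, 40, 40]);
translate([420, 0, 0]) cube([40, 40, 2040]);


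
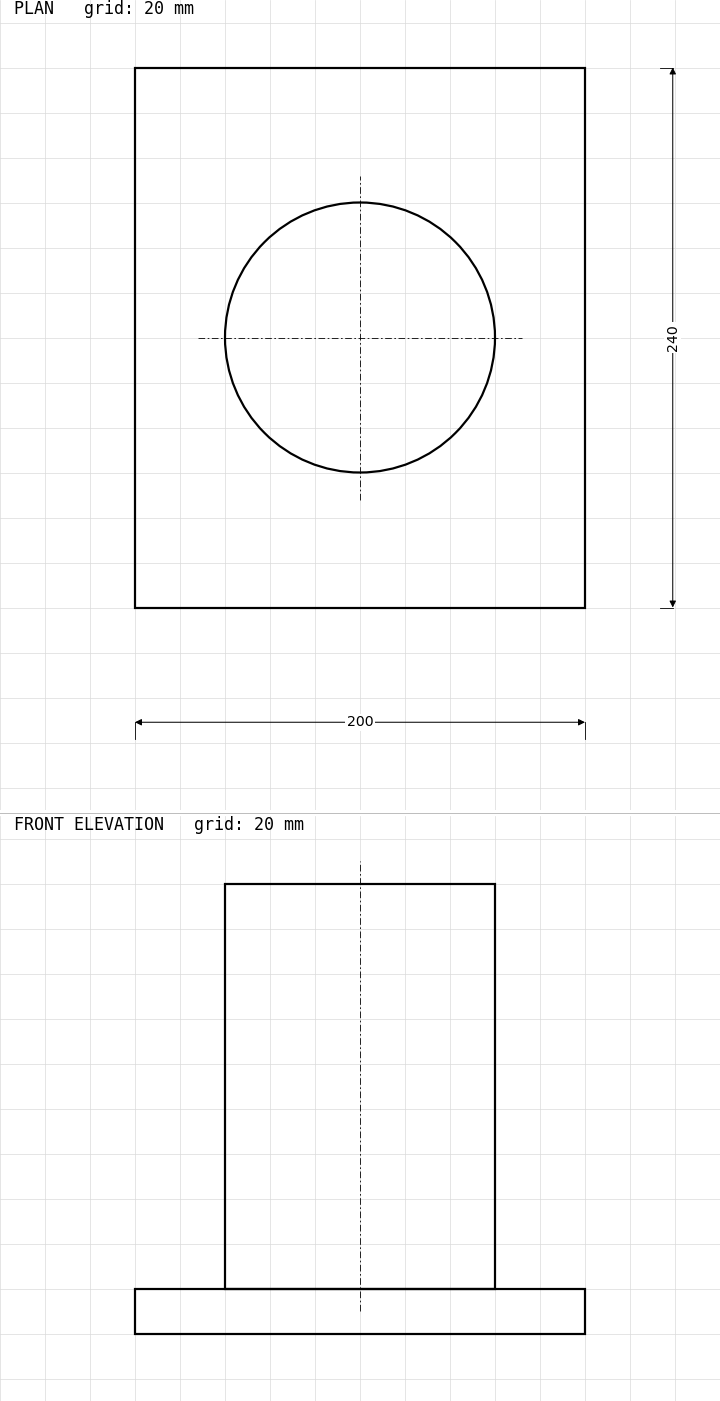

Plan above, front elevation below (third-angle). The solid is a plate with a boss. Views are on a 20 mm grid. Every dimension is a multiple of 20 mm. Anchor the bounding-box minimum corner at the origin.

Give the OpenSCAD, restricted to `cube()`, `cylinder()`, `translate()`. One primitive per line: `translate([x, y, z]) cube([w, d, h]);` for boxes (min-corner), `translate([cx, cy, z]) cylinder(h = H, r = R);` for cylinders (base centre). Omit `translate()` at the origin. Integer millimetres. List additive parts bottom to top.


cube([200, 240, 20]);
translate([100, 120, 20]) cylinder(h = 180, r = 60);


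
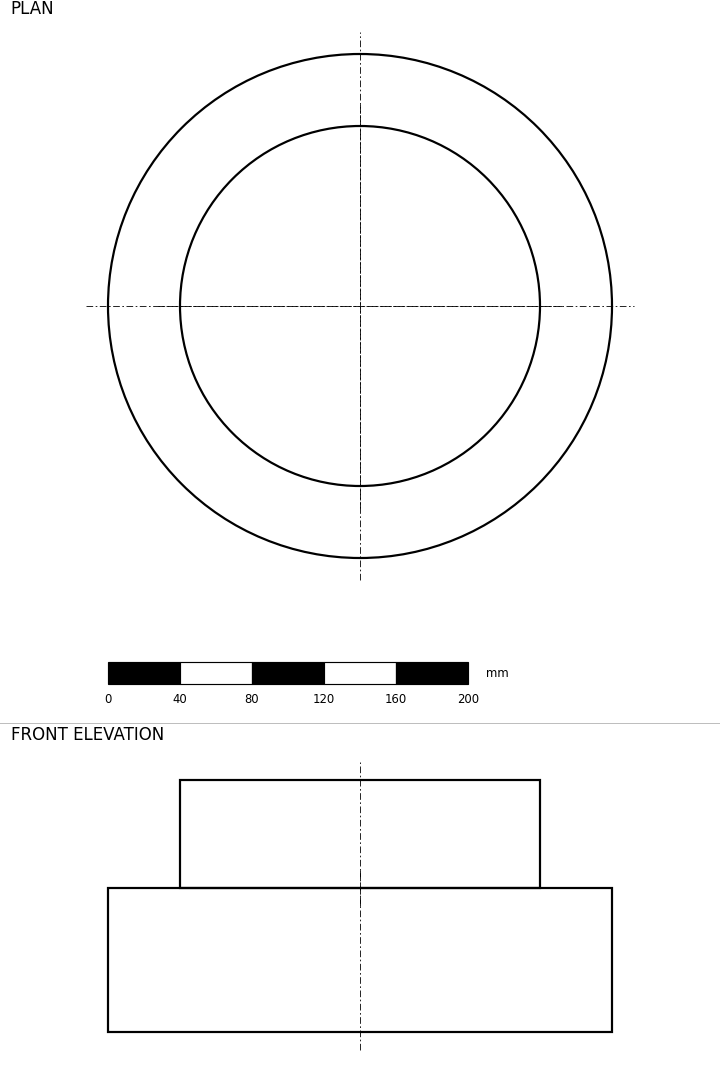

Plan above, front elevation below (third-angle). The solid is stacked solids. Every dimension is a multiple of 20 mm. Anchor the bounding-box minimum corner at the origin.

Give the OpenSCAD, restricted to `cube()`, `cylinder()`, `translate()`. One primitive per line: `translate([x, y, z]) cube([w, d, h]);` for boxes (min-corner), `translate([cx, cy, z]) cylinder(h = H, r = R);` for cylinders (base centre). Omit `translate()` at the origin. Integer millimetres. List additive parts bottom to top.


translate([140, 140, 0]) cylinder(h = 80, r = 140);
translate([140, 140, 80]) cylinder(h = 60, r = 100);


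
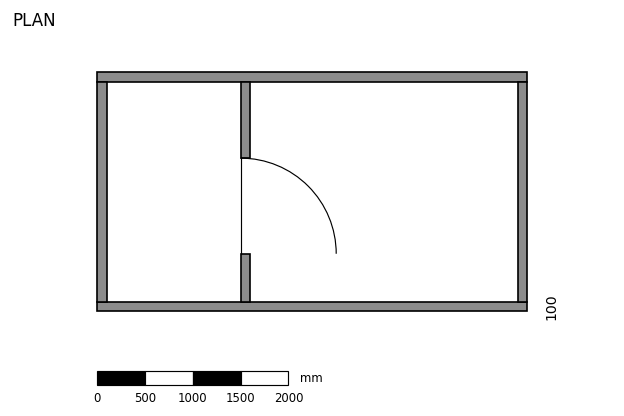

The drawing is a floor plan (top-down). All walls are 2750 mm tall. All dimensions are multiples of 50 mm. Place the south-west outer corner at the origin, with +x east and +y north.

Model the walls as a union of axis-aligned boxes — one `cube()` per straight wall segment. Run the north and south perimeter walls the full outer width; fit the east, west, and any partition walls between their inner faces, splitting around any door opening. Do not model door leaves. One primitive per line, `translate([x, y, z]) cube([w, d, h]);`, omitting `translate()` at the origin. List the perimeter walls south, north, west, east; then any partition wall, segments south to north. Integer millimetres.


cube([4500, 100, 2750]);
translate([0, 2400, 0]) cube([4500, 100, 2750]);
translate([0, 100, 0]) cube([100, 2300, 2750]);
translate([4400, 100, 0]) cube([100, 2300, 2750]);
translate([1500, 100, 0]) cube([100, 500, 2750]);
translate([1500, 1600, 0]) cube([100, 800, 2750]);


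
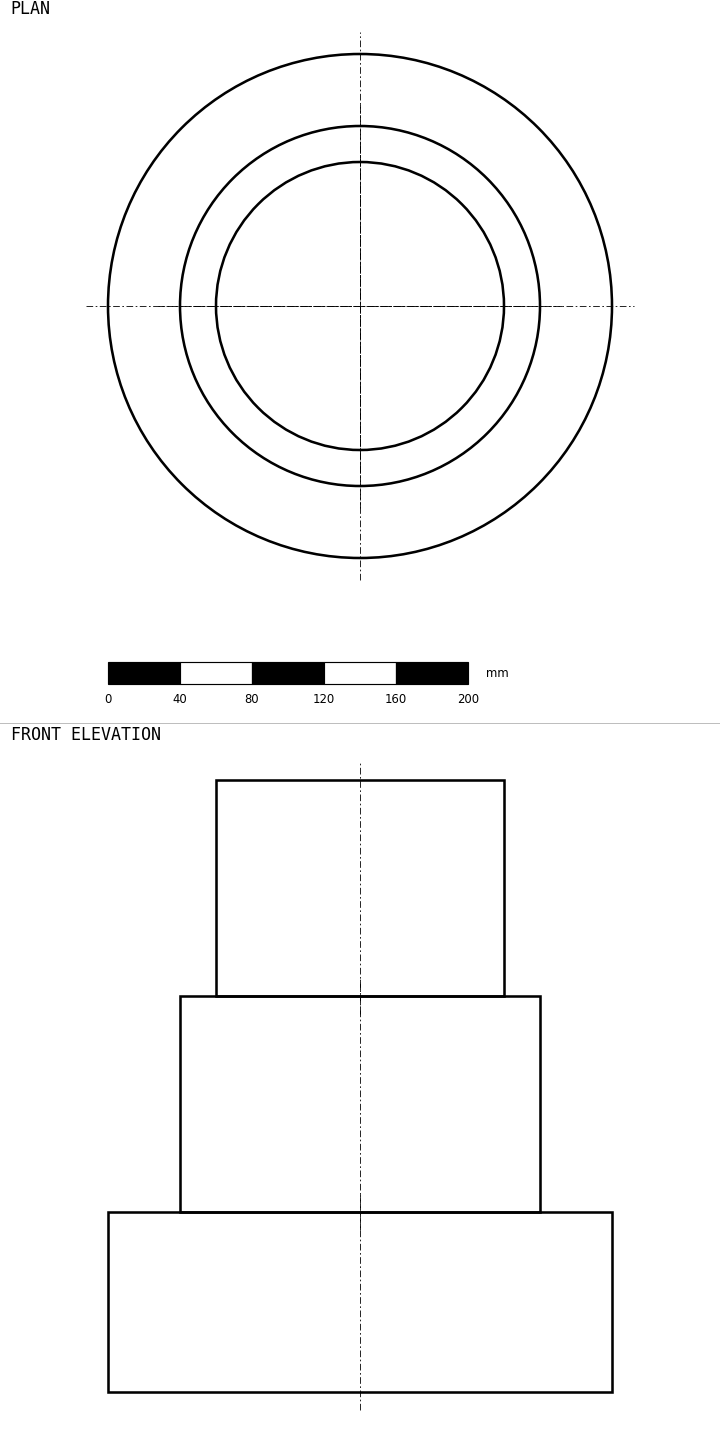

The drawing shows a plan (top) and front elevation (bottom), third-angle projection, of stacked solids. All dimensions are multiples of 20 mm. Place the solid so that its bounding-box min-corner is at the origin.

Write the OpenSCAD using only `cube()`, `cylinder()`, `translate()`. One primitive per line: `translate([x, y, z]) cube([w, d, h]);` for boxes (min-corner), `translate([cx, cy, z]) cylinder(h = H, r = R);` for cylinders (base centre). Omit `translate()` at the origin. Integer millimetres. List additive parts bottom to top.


translate([140, 140, 0]) cylinder(h = 100, r = 140);
translate([140, 140, 100]) cylinder(h = 120, r = 100);
translate([140, 140, 220]) cylinder(h = 120, r = 80);
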